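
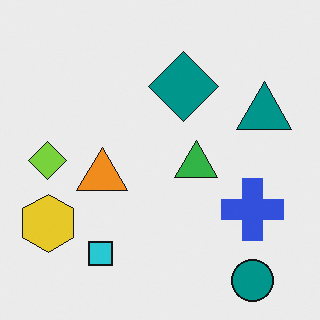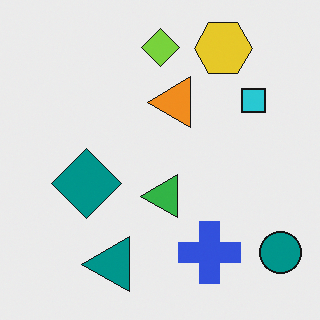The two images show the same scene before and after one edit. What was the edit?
The transformation is: transposed (reflected across the top-left ↔ bottom-right diagonal).

Shapes have swapped their row and column positions — what was in the top-right is now in the bottom-left — a diagonal reflection.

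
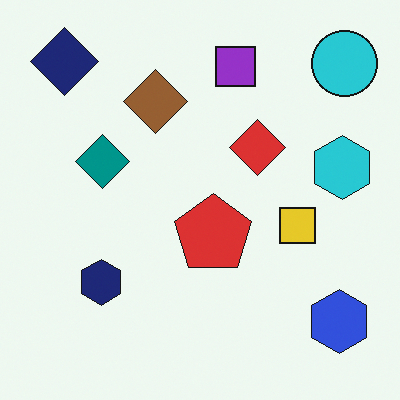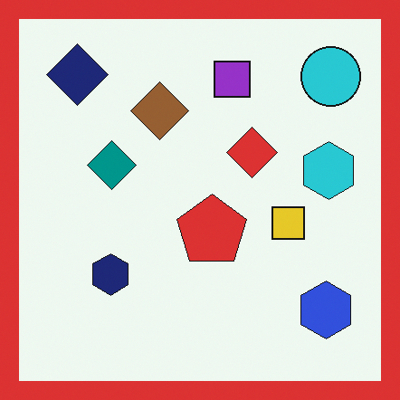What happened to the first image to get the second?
This is the original image framed with a red border.

A solid red frame runs around the edge of the second image, with the content slightly shrunk inside it.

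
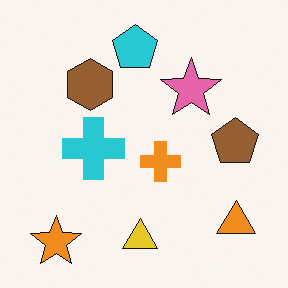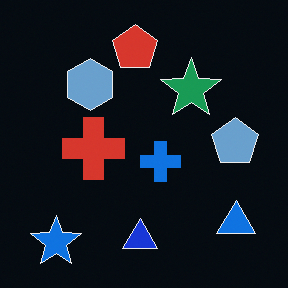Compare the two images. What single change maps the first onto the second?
The transformation is: color-inverted (negative).

The light background has become dark and every shape's color is its complement — a photographic negative.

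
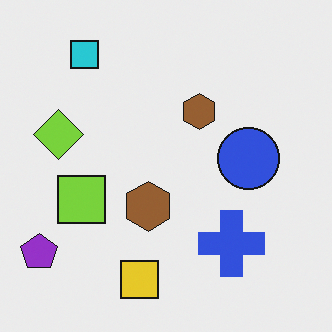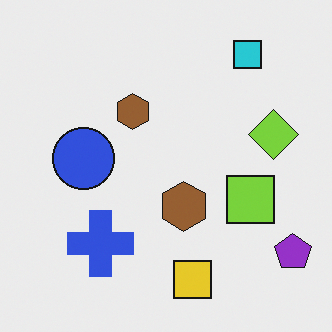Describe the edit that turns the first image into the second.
The second image is the first flipped horizontally (left ↔ right).

The purple pentagon is in the bottom-left of the first image and the bottom-right of the second — shapes on opposite sides of the vertical midline have swapped in a mirror flip.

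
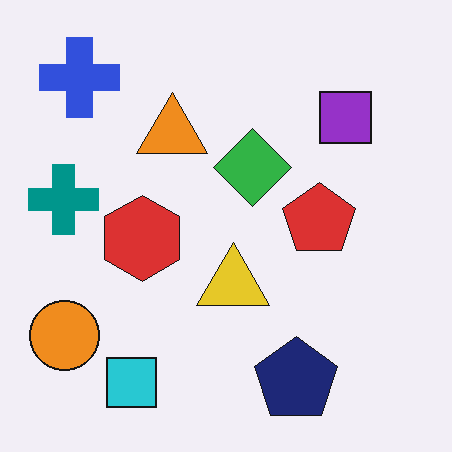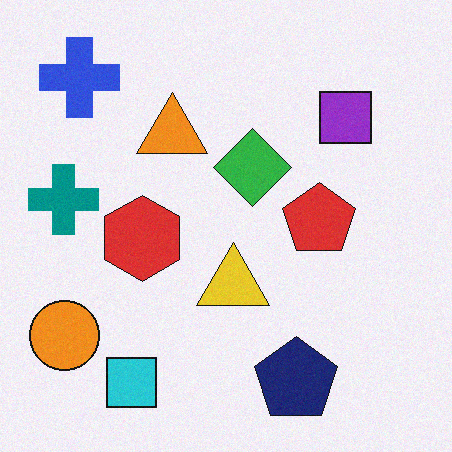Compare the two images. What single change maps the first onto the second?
The transformation is: degraded with a light layer of grain.

Random speckle covers the whole image, including the flat background.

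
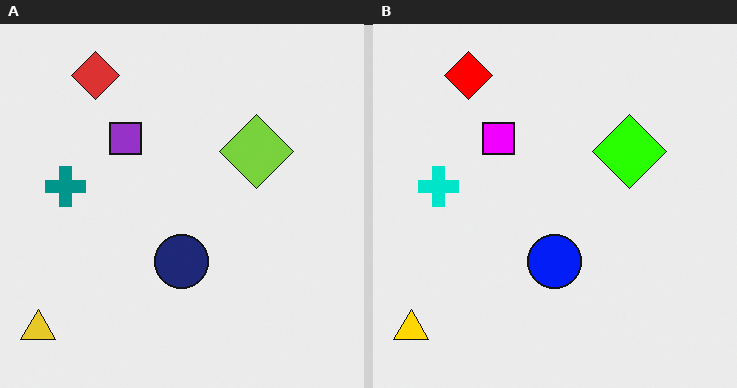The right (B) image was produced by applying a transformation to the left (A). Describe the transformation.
The right (B) image is the left (A) heavily oversaturated.

All colors are more vivid — a global saturation change.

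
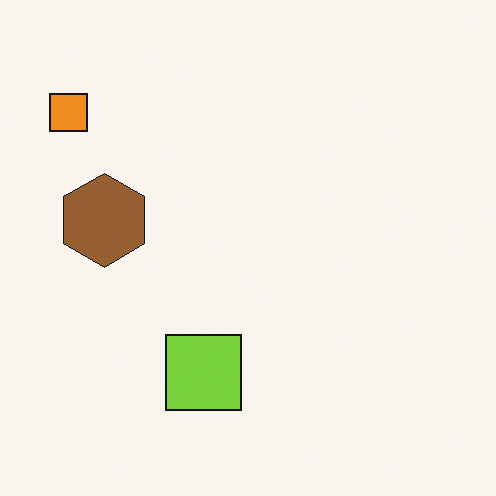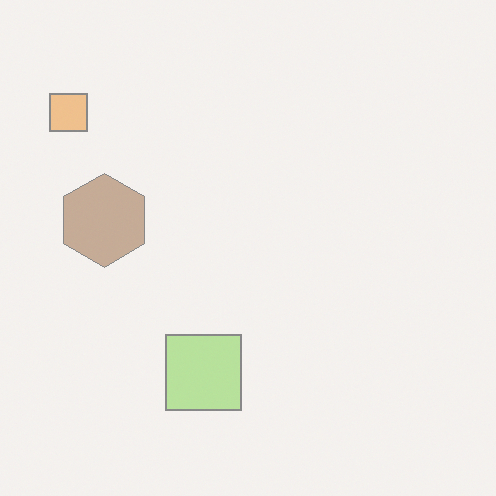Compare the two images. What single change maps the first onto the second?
It was given much lower contrast.

Tones are pushed toward mid-grey across the whole image — a global contrast change.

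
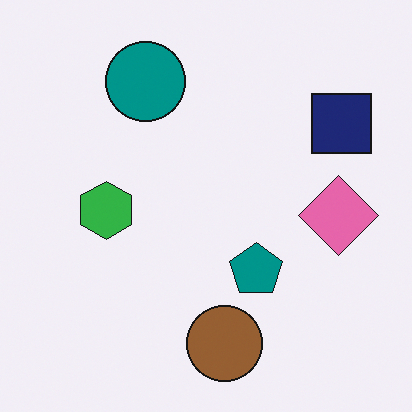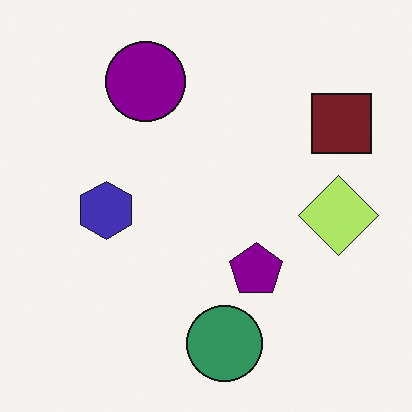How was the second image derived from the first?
It was hue-shifted by a moderate amount.

Every shape's color has rotated by the same amount around the hue wheel — a uniform hue shift.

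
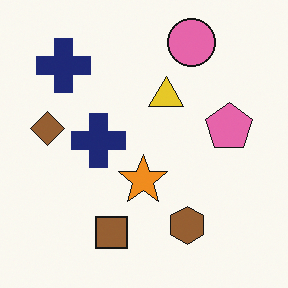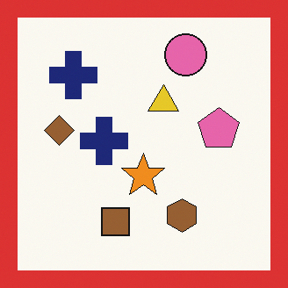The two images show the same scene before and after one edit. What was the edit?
The second image is the first framed with a red border.

A solid red frame runs around the edge of the second image, with the content slightly shrunk inside it.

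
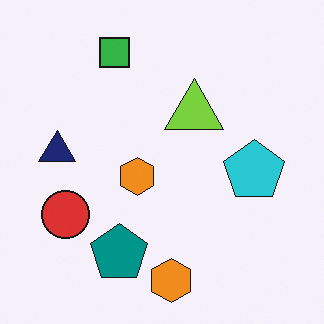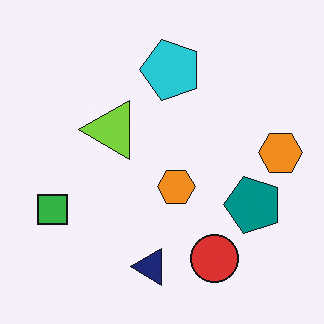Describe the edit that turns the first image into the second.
The transformation is: rotated 90° counter-clockwise.

The green square sits in the top of the first image and the left of the second — consistent with a whole-image 90° counter-clockwise rotation.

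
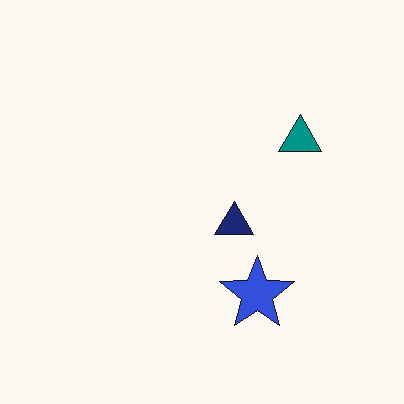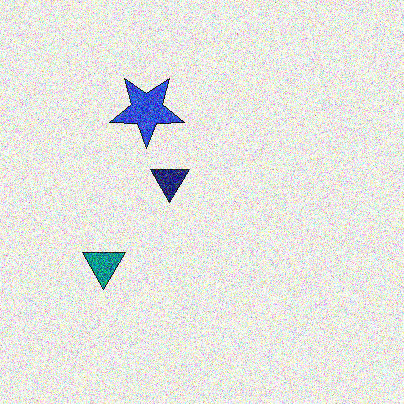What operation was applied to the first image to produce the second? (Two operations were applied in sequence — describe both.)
This is the original image rotated 180°, then degraded with heavy additive noise.

The teal triangle sits in the right of the first image and the left of the second — consistent with a whole-image 180° rotation. Random speckle covers the whole image, including the flat background.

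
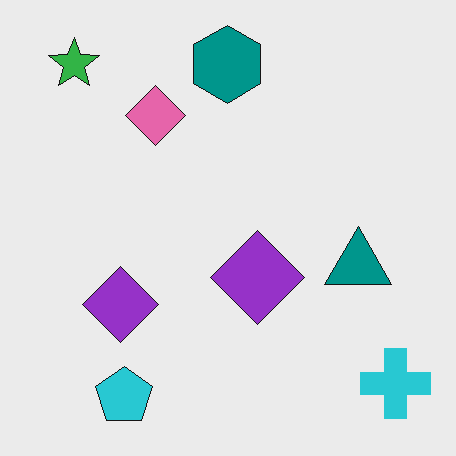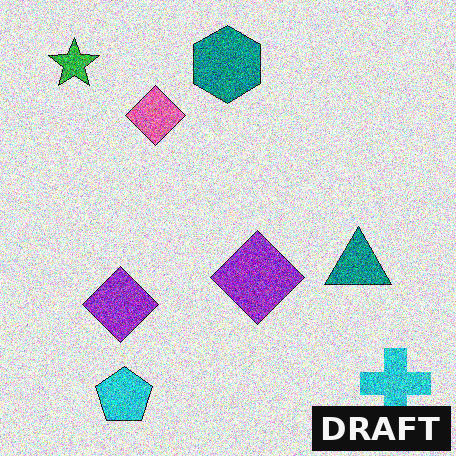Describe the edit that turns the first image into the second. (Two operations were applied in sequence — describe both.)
This is the original image degraded with strong gaussian noise, then watermarked with the text "DRAFT" in the lower-right corner.

Random speckle covers the whole image, including the flat background. A dark label reading "DRAFT" appears in the lower-right corner.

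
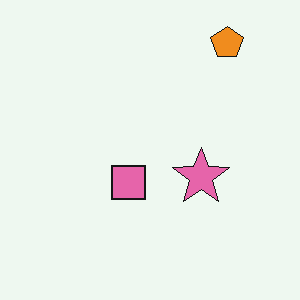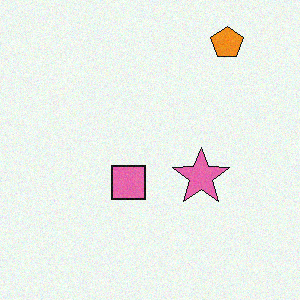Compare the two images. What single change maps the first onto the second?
The image was degraded with a light layer of grain.

Random speckle covers the whole image, including the flat background.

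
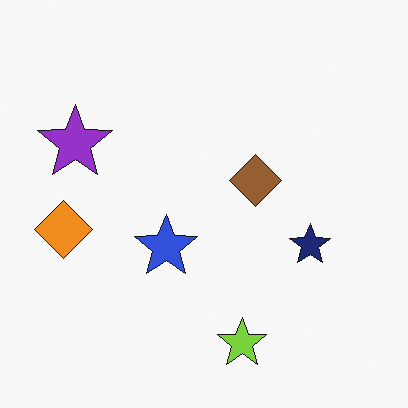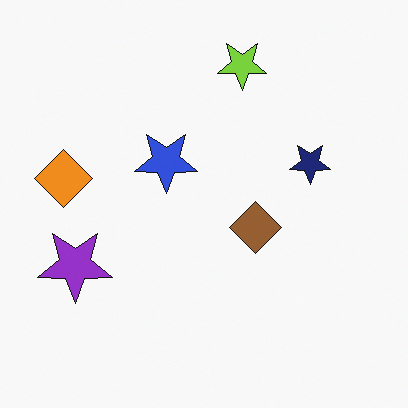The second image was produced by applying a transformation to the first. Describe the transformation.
Flipped vertically (top ↔ bottom).

The lime star is in the bottom of the first image and the top of the second — shapes on opposite sides of the horizontal midline have swapped in a mirror flip.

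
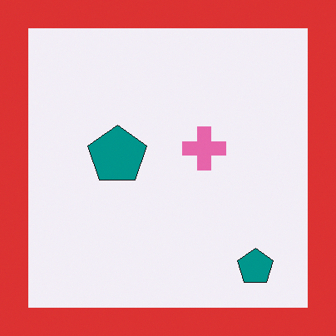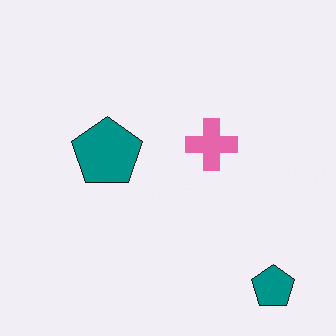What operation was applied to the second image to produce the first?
The first image is the second framed with a red border.

A solid red frame runs around the edge of the first image, with the content slightly shrunk inside it.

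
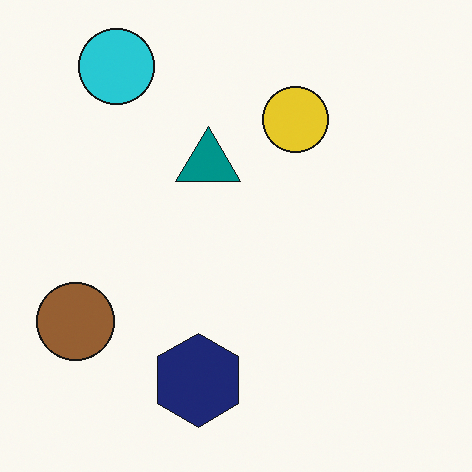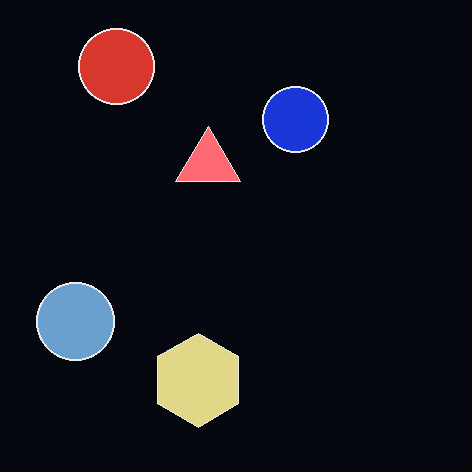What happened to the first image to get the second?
The image was color-inverted (negative).

The light background has become dark and every shape's color is its complement — a photographic negative.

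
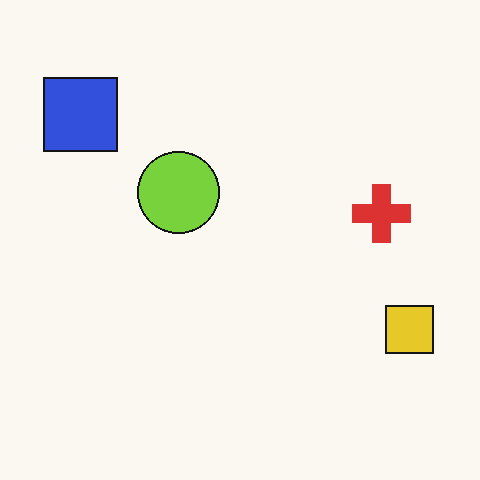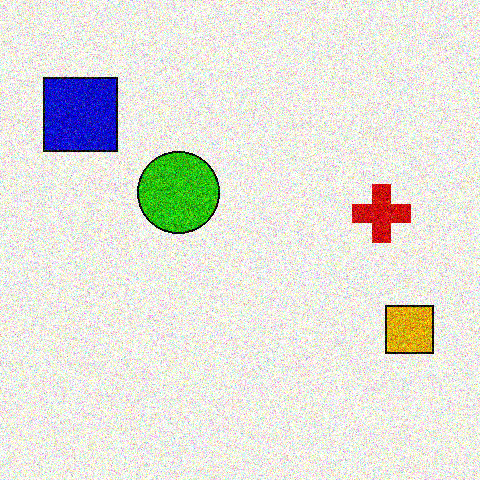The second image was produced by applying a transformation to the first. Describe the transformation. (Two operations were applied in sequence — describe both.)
It was given much higher contrast, then degraded with strong gaussian noise.

Tones are pushed away from mid-grey across the whole image — a global contrast change. Random speckle covers the whole image, including the flat background.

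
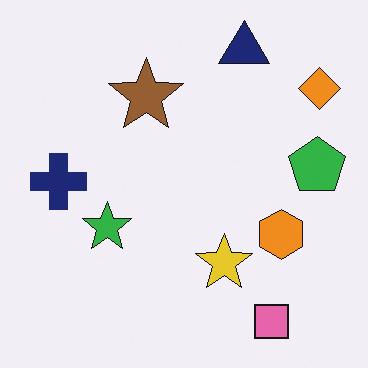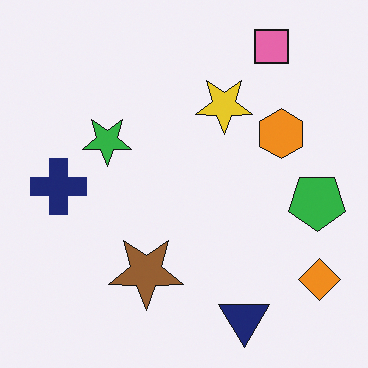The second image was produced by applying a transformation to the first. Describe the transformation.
It was flipped vertically (top ↔ bottom).

The pink square is in the bottom-right of the first image and the top-right of the second — shapes on opposite sides of the horizontal midline have swapped in a mirror flip.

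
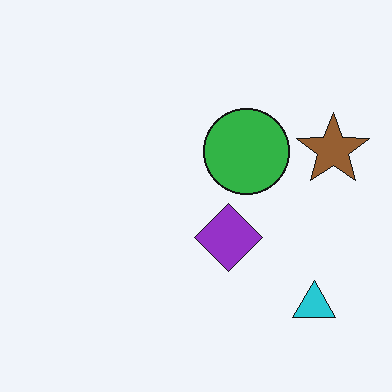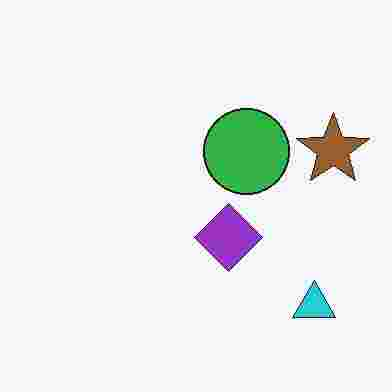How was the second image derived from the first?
The second image is the first heavily JPEG-compressed with obvious blocking artifacts.

Blocky 8×8 compression artifacts appear around shape edges and the flat background shows ringing — characteristic JPEG degradation.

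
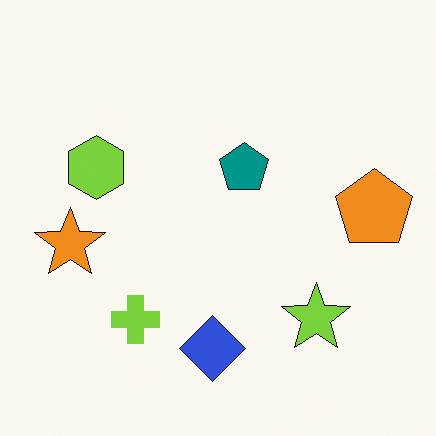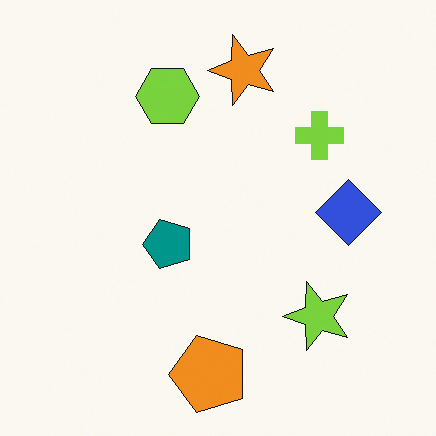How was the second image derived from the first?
This is the original image transposed (reflected across the top-left ↔ bottom-right diagonal).

Shapes have swapped their row and column positions — what was in the top-right is now in the bottom-left — a diagonal reflection.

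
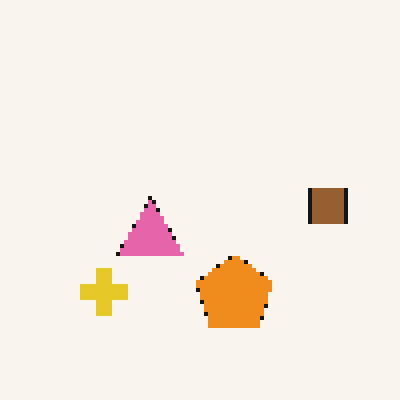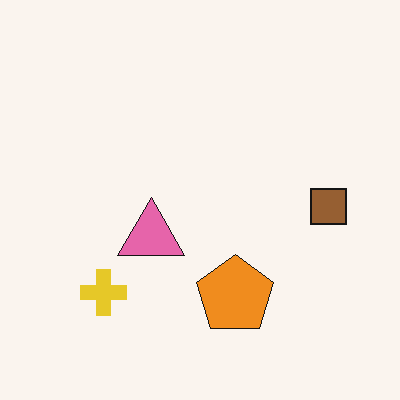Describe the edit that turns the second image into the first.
The transformation is: lightly pixelated (a mild mosaic effect).

Shapes are reduced to large square blocks; fine edges and outlines are lost — a downscale-then-upscale (mosaic) effect.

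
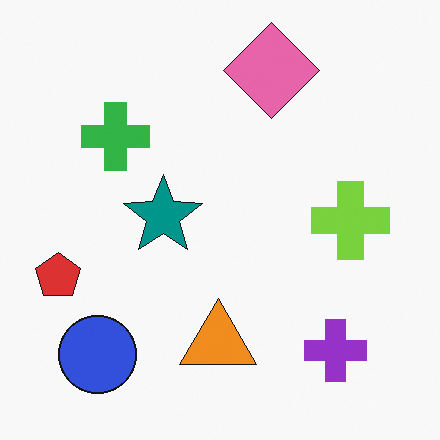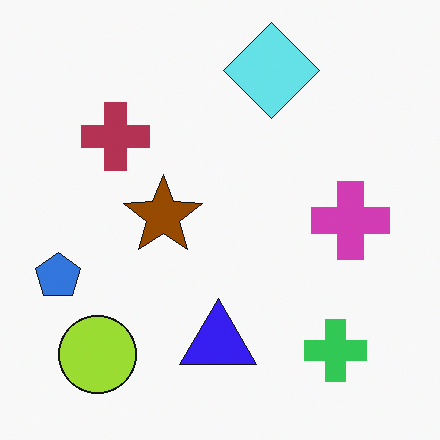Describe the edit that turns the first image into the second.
This is the original image hue-shifted through roughly half the color wheel.

Every shape's color has rotated by the same amount around the hue wheel — a uniform hue shift.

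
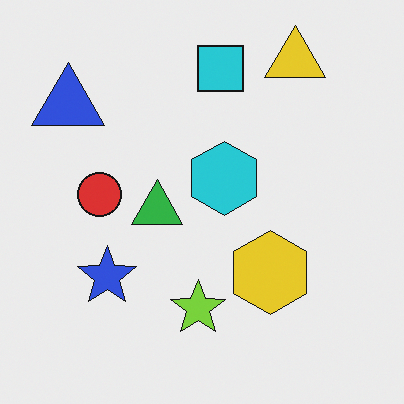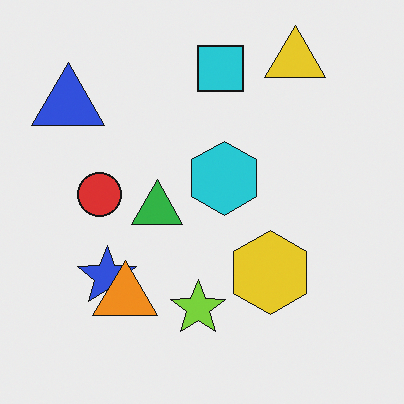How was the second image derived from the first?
It was overlaid with an additional orange triangle.

An orange triangle appears in the second image that is absent from the first.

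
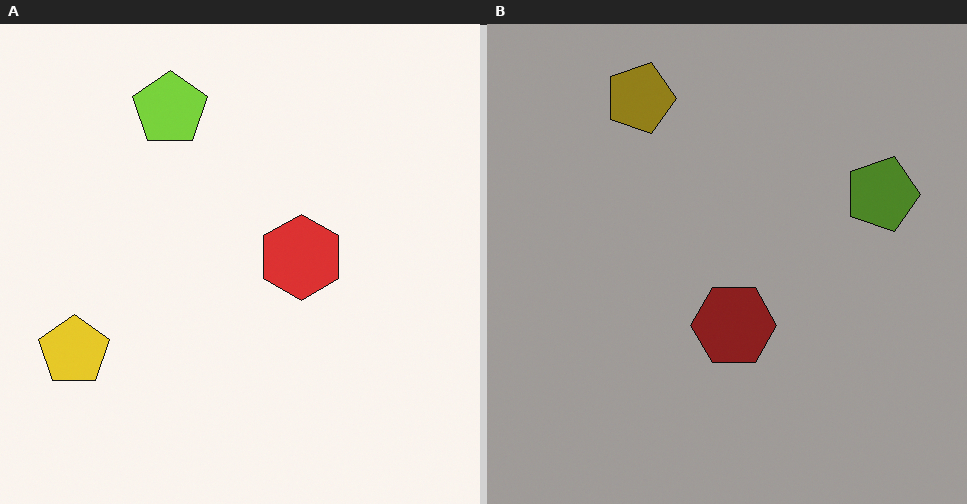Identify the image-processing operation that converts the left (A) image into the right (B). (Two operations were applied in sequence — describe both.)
This is the original image rotated 90° clockwise, then darkened a lot.

The yellow pentagon sits in the bottom-left of the left (A) image and the top-left of the right (B) — consistent with a whole-image 90° clockwise rotation. Every pixel — background and shapes alike — is uniformly darkened.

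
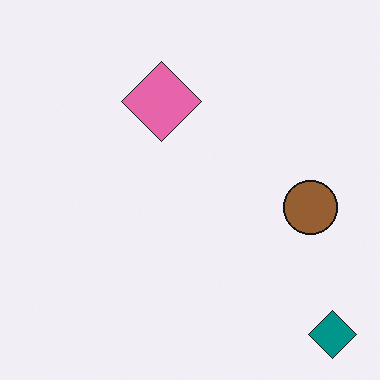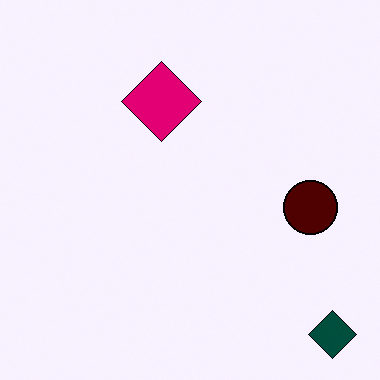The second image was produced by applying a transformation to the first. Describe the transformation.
This is the original image given much higher contrast.

Tones are pushed away from mid-grey across the whole image — a global contrast change.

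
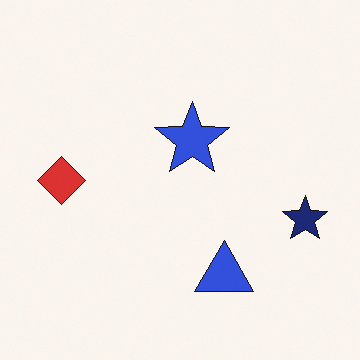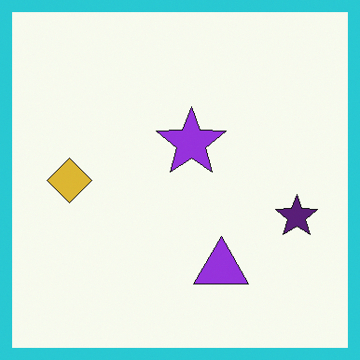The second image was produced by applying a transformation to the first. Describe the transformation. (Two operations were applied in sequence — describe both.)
The image was hue-shifted slightly, then framed with a cyan border.

Every shape's color has rotated by the same amount around the hue wheel — a uniform hue shift. A solid cyan frame runs around the edge of the second image, with the content slightly shrunk inside it.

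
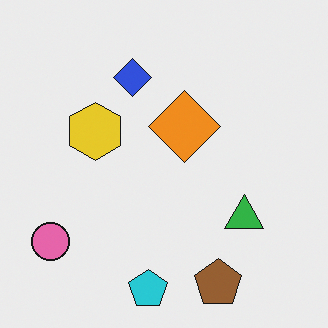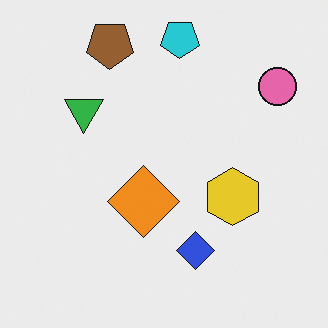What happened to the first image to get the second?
It was rotated 180°.

The pink circle sits in the bottom-left of the first image and the top-right of the second — consistent with a whole-image 180° rotation.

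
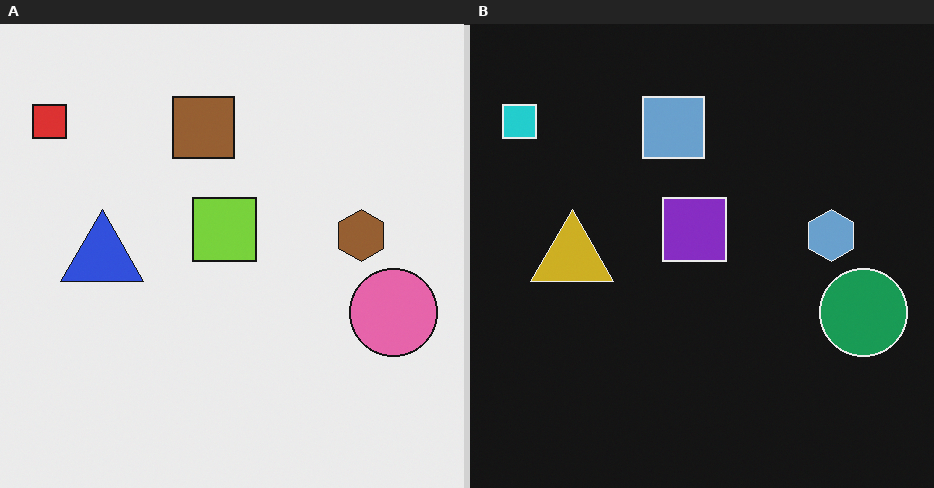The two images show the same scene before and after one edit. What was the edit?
The right (B) image is the left (A) color-inverted (negative).

The light background has become dark and every shape's color is its complement — a photographic negative.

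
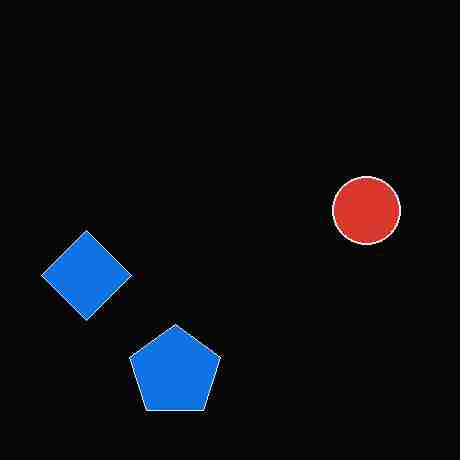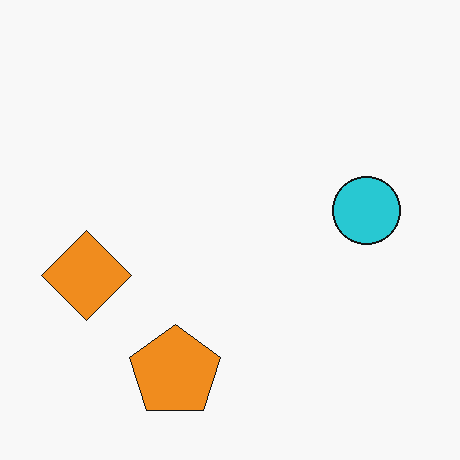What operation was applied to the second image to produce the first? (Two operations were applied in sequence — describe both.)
It was color-inverted (negative), then degraded with heavy JPEG compression.

The light background has become dark and every shape's color is its complement — a photographic negative. Blocky 8×8 compression artifacts appear around shape edges and the flat background shows ringing — characteristic JPEG degradation.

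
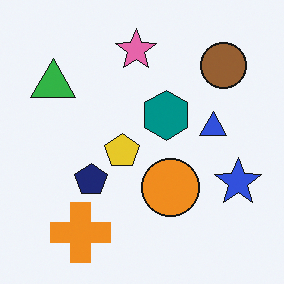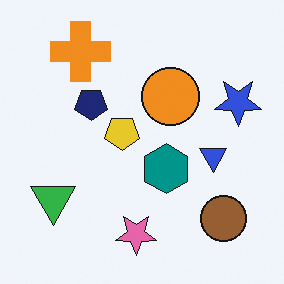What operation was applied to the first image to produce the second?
It was flipped vertically (top ↔ bottom).

The pink star is in the top of the first image and the bottom of the second — shapes on opposite sides of the horizontal midline have swapped in a mirror flip.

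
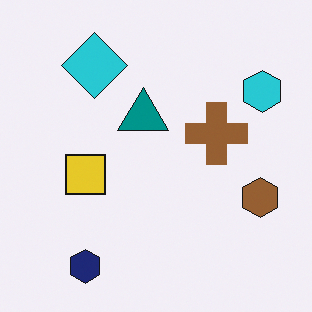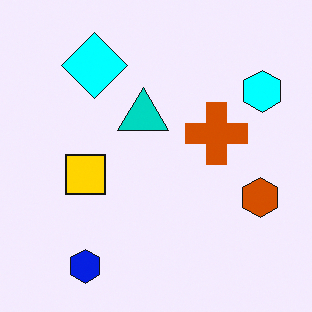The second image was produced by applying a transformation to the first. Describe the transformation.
The second image is the first made much more vivid (saturation change).

All colors are more vivid — a global saturation change.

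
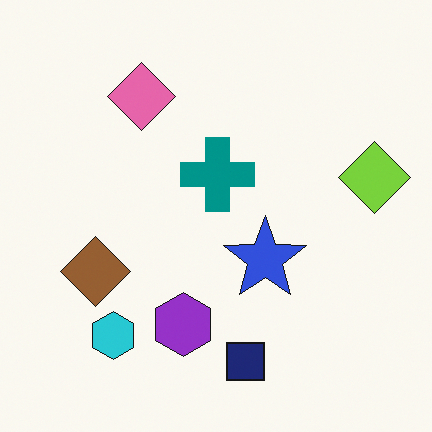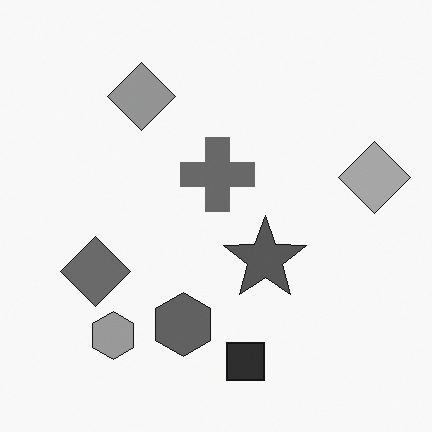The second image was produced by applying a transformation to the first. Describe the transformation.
The transformation is: converted to grayscale.

All color is removed — every shape is now a shade of grey.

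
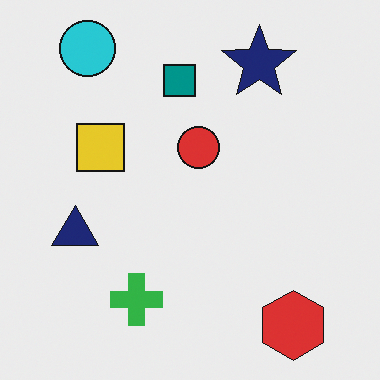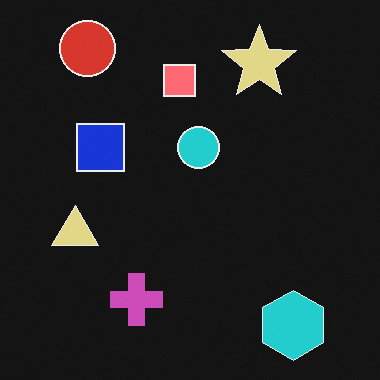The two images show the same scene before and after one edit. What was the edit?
The image was color-inverted (negative).

The light background has become dark and every shape's color is its complement — a photographic negative.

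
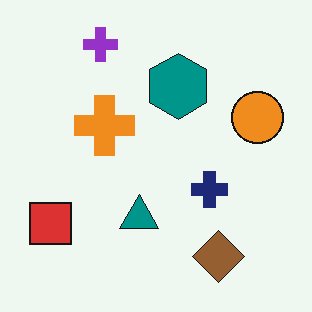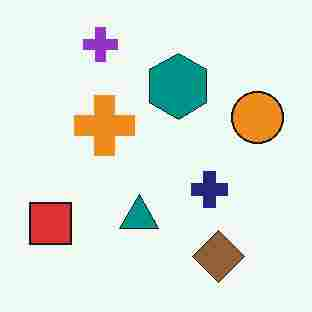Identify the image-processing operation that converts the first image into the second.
The image was heavily JPEG-compressed with obvious blocking artifacts.

Blocky 8×8 compression artifacts appear around shape edges and the flat background shows ringing — characteristic JPEG degradation.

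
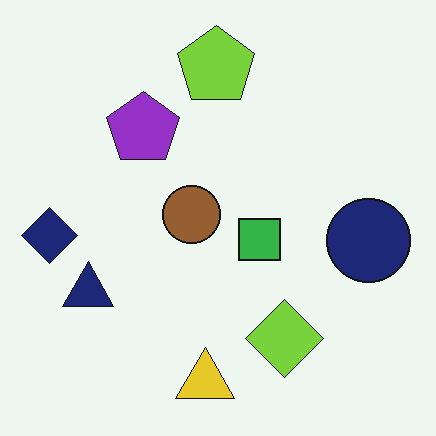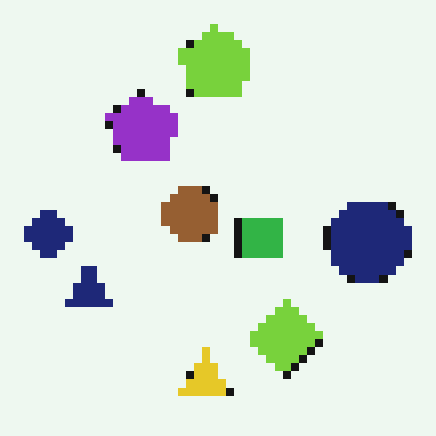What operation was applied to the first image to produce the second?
The image was moderately pixelated.

Shapes are reduced to large square blocks; fine edges and outlines are lost — a downscale-then-upscale (mosaic) effect.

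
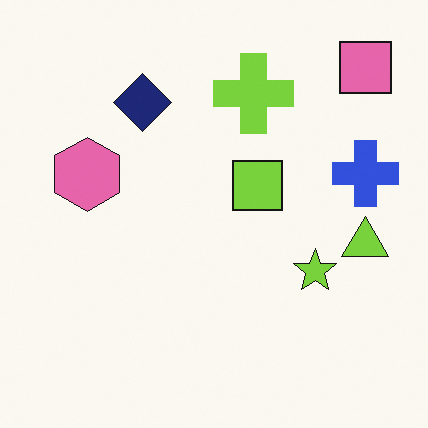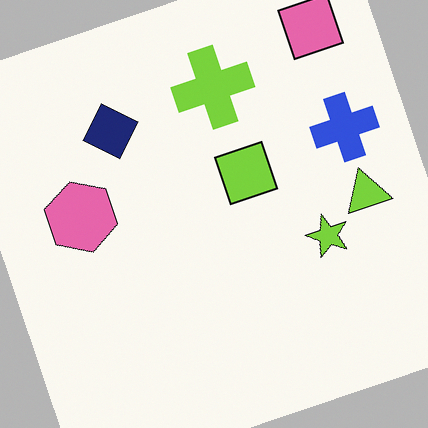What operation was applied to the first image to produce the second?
Rotated counter-clockwise by a clearly visible amount.

Every shape is tilted by the same angle and the image corners show triangular fill wedges — a whole-image rotation by a non-right angle.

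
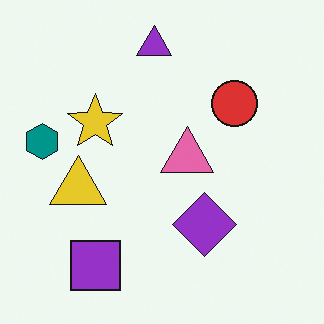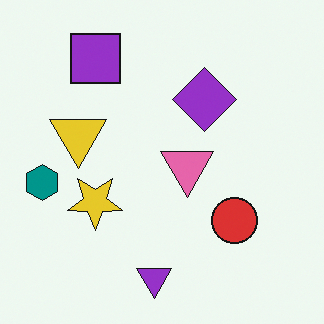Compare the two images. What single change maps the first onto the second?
The second image is the first flipped vertically (top ↔ bottom).

The purple triangle is in the top of the first image and the bottom of the second — shapes on opposite sides of the horizontal midline have swapped in a mirror flip.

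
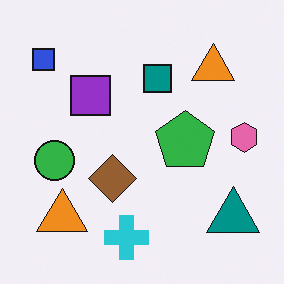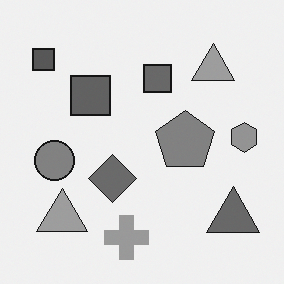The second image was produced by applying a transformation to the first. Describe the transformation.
The transformation is: converted to grayscale.

All color is removed — every shape is now a shade of grey.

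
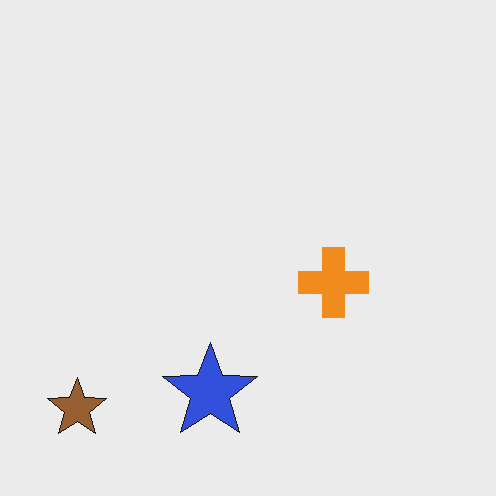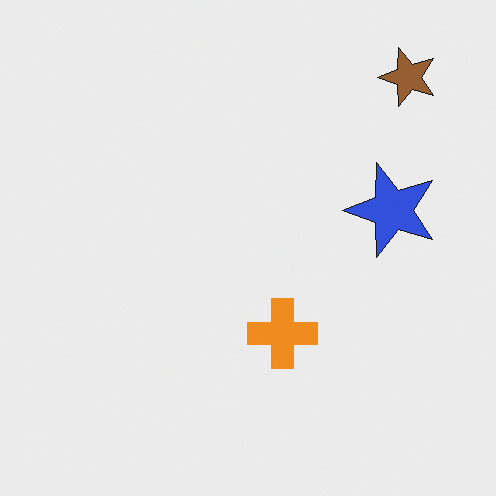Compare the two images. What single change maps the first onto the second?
Transposed (reflected across the top-left ↔ bottom-right diagonal).

Shapes have swapped their row and column positions — what was in the top-right is now in the bottom-left — a diagonal reflection.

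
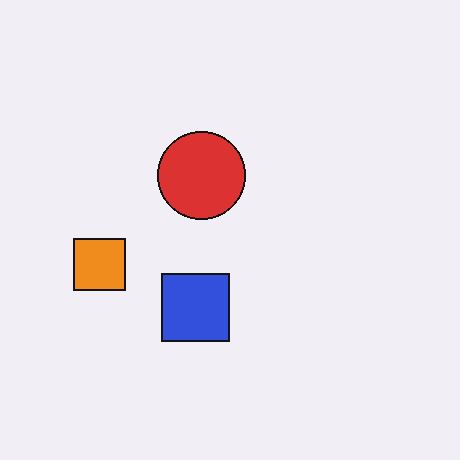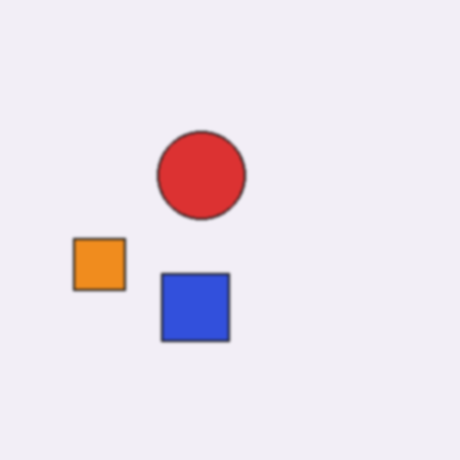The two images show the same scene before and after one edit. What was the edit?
The transformation is: lightly blurred.

Shape edges and outlines are uniformly softened across the whole image.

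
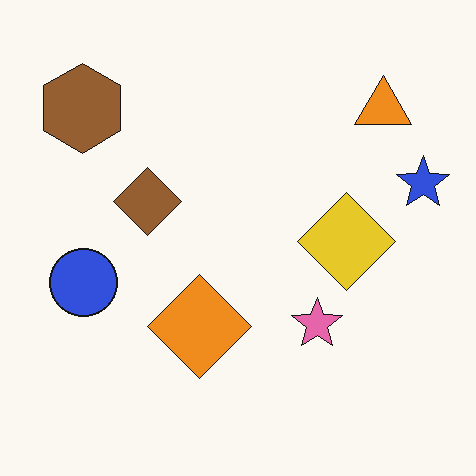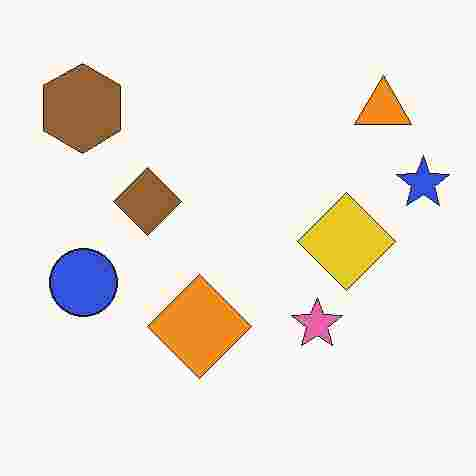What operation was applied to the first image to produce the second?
This is the original image heavily JPEG-compressed with obvious blocking artifacts.

Blocky 8×8 compression artifacts appear around shape edges and the flat background shows ringing — characteristic JPEG degradation.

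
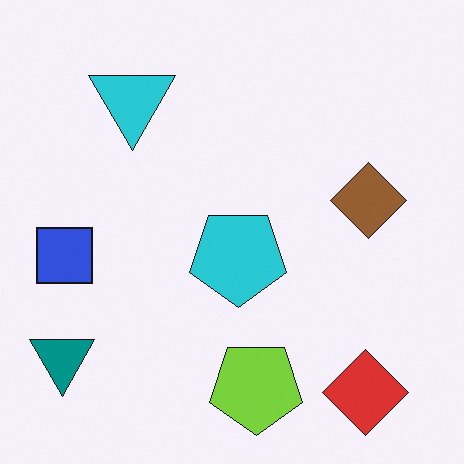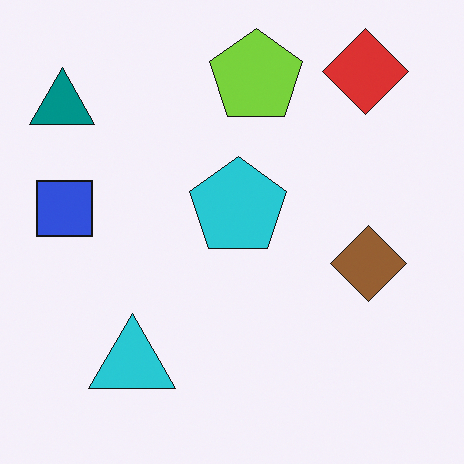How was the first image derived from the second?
The transformation is: flipped vertically (top ↔ bottom).

The red diamond is in the top-right of the second image and the bottom-right of the first — shapes on opposite sides of the horizontal midline have swapped in a mirror flip.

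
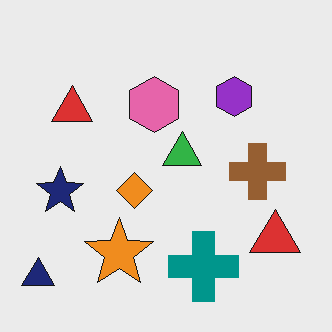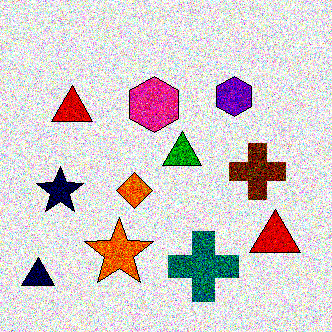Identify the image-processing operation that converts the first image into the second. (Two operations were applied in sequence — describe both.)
Degraded with a thick layer of grain, then boosted in contrast.

Random speckle covers the whole image, including the flat background. Tones are pushed away from mid-grey across the whole image — a global contrast change.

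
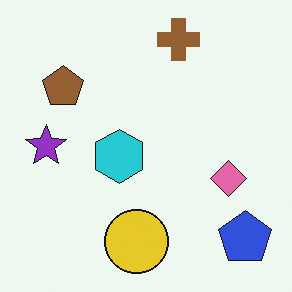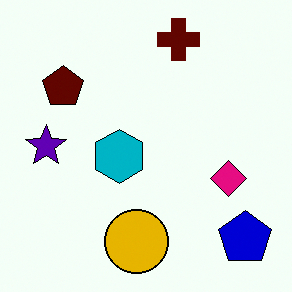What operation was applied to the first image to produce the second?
This is the original image boosted in contrast.

Tones are pushed away from mid-grey across the whole image — a global contrast change.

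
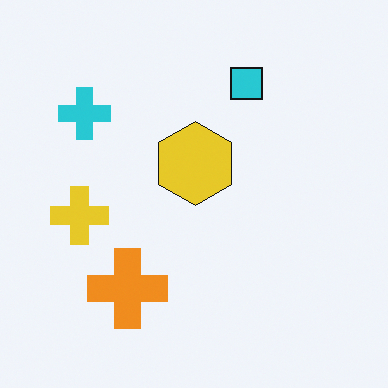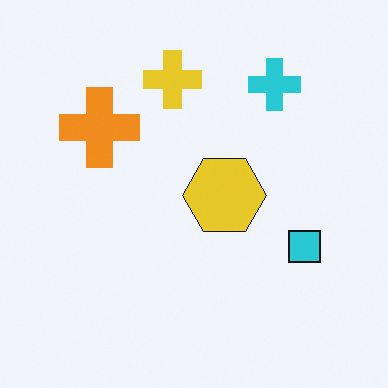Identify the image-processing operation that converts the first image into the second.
Rotated 90° clockwise.

The cyan cross sits in the top-left of the first image and the top-right of the second — consistent with a whole-image 90° clockwise rotation.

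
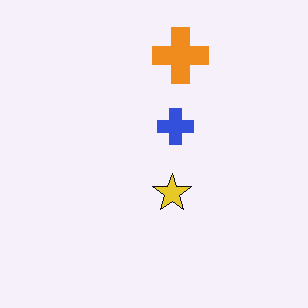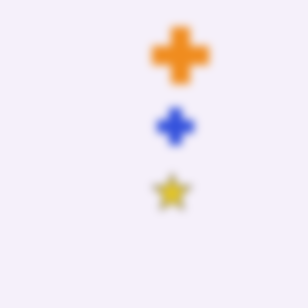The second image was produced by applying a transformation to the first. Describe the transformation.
Noticeably gaussian-blurred.

Shape edges and outlines are uniformly softened across the whole image.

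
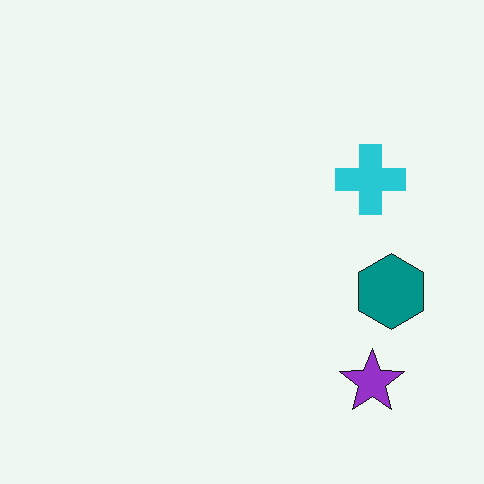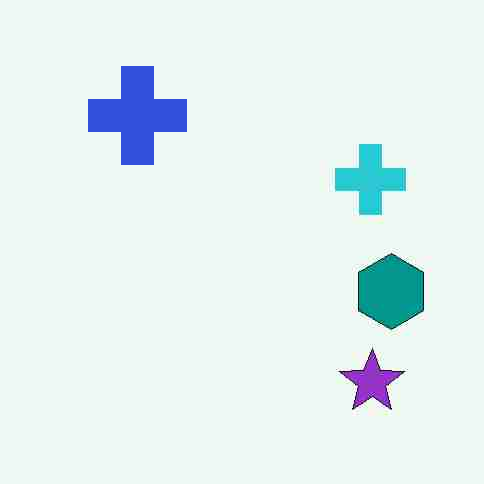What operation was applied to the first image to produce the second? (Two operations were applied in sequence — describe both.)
This is the original image degraded with heavy JPEG compression, then overlaid with an additional blue cross.

Blocky 8×8 compression artifacts appear around shape edges and the flat background shows ringing — characteristic JPEG degradation. A blue cross appears in the second image that is absent from the first.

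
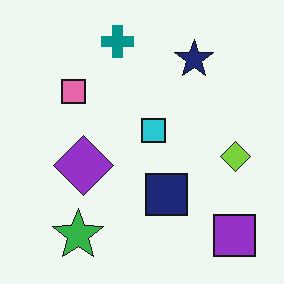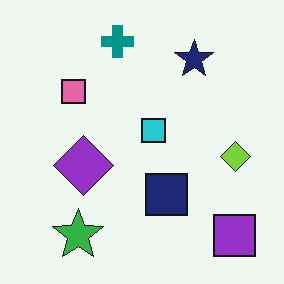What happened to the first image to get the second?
JPEG-compressed with visible artifacts.

Blocky 8×8 compression artifacts appear around shape edges and the flat background shows ringing — characteristic JPEG degradation.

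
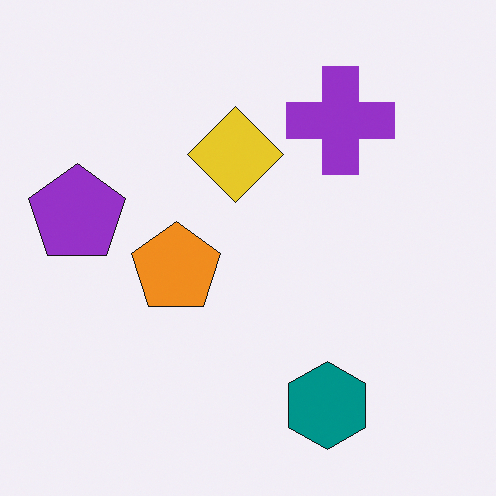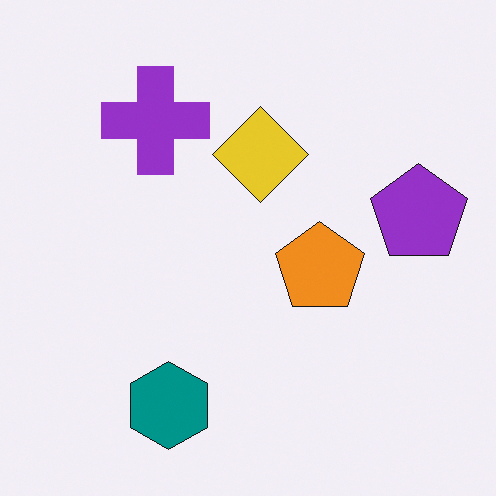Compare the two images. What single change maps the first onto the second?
This is the original image flipped horizontally (left ↔ right).

The purple pentagon is in the left of the first image and the right of the second — shapes on opposite sides of the vertical midline have swapped in a mirror flip.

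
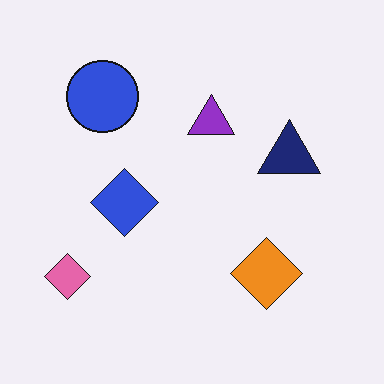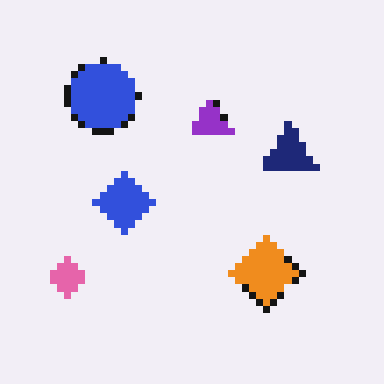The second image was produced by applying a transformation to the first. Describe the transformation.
The second image is the first pixelated into visible square blocks.

Shapes are reduced to large square blocks; fine edges and outlines are lost — a downscale-then-upscale (mosaic) effect.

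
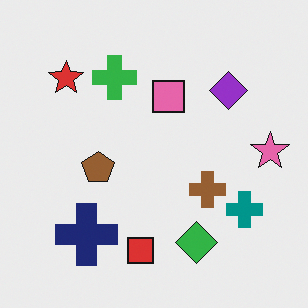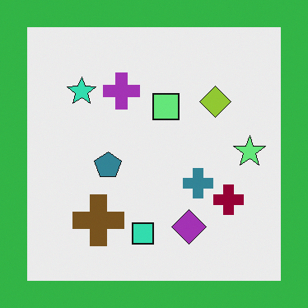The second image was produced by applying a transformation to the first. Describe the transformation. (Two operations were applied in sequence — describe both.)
Hue-shifted through roughly half the color wheel, then framed with a green border.

Every shape's color has rotated by the same amount around the hue wheel — a uniform hue shift. A solid green frame runs around the edge of the second image, with the content slightly shrunk inside it.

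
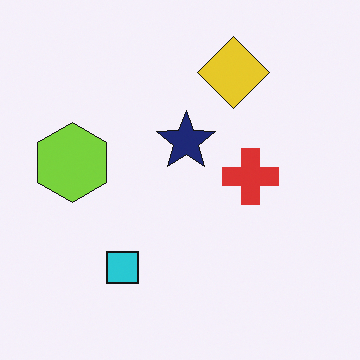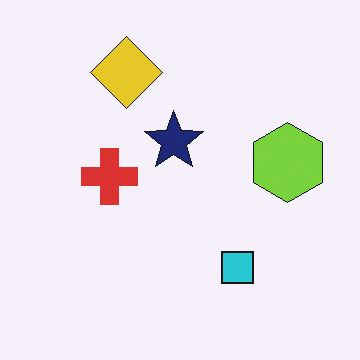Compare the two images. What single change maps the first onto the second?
The second image is the first flipped horizontally (left ↔ right).

The lime hexagon is in the left of the first image and the right of the second — shapes on opposite sides of the vertical midline have swapped in a mirror flip.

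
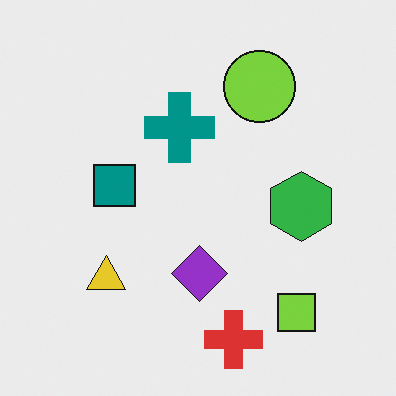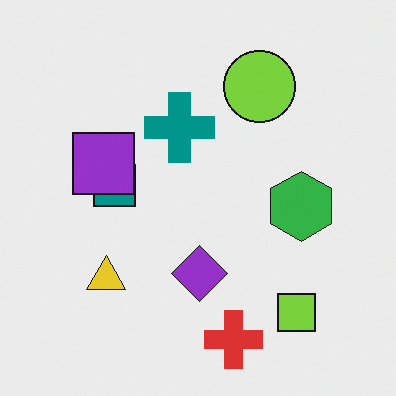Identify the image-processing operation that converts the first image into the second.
The second image is the first overlaid with an additional purple square.

A purple square appears in the second image that is absent from the first.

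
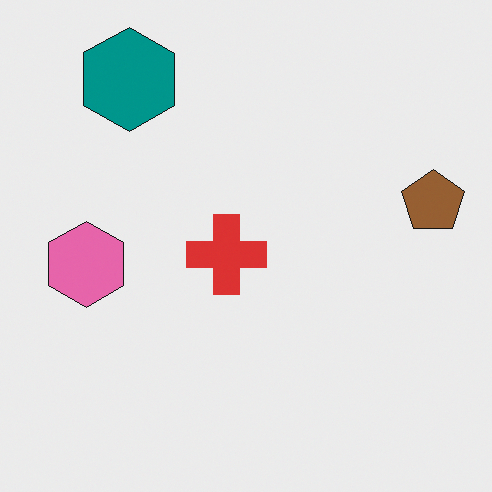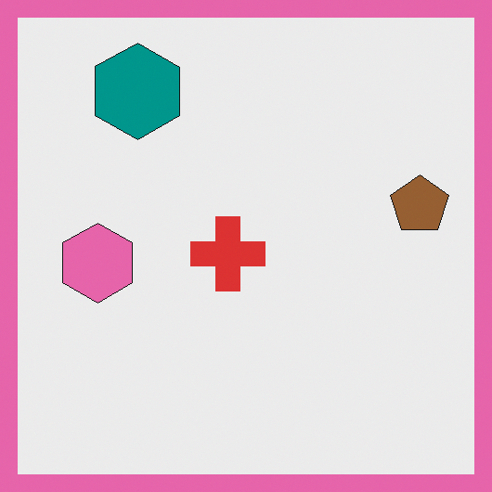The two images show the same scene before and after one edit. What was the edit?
Framed with a pink border.

A solid pink frame runs around the edge of the second image, with the content slightly shrunk inside it.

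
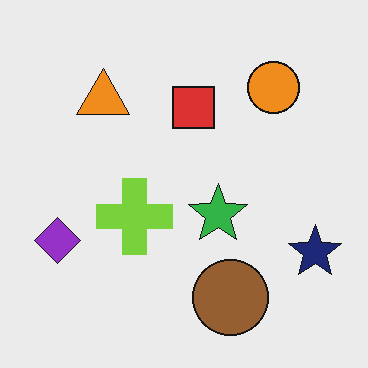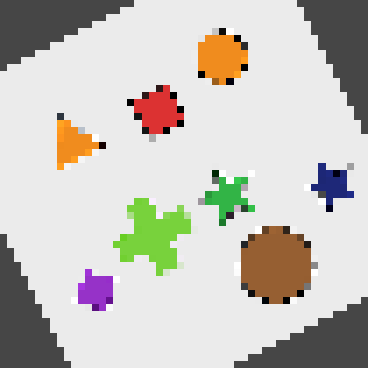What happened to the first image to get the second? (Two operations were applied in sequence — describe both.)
The transformation is: rotated counter-clockwise by a clearly visible amount, then moderately pixelated.

Every shape is tilted by the same angle and the image corners show triangular fill wedges — a whole-image rotation by a non-right angle. Shapes are reduced to large square blocks; fine edges and outlines are lost — a downscale-then-upscale (mosaic) effect.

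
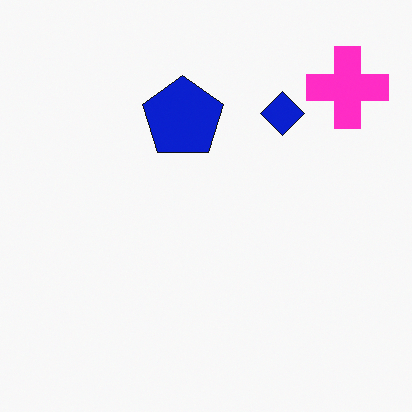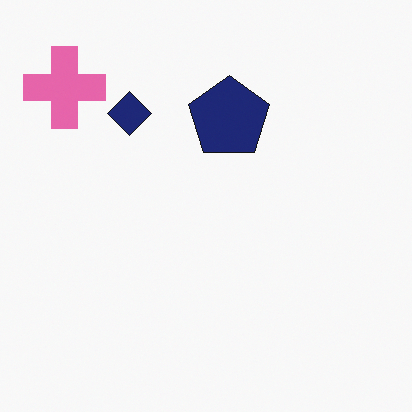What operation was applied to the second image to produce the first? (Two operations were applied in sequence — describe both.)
The transformation is: heavily oversaturated, then flipped horizontally (left ↔ right).

All colors are more vivid — a global saturation change. The pink cross is in the top-left of the second image and the top-right of the first — shapes on opposite sides of the vertical midline have swapped in a mirror flip.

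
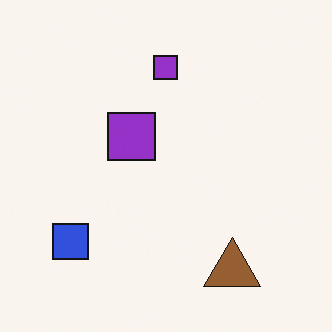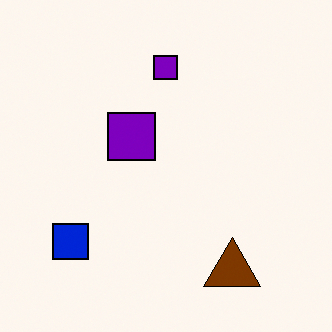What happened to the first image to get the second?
Given slightly increased contrast.

Tones are pushed away from mid-grey across the whole image — a global contrast change.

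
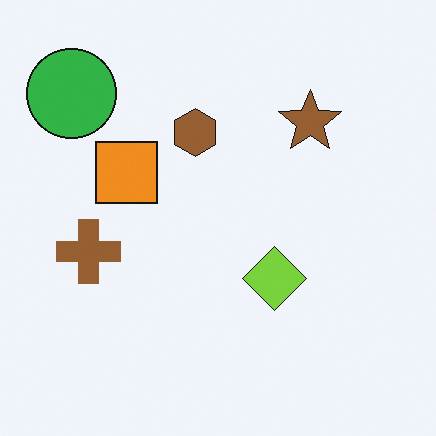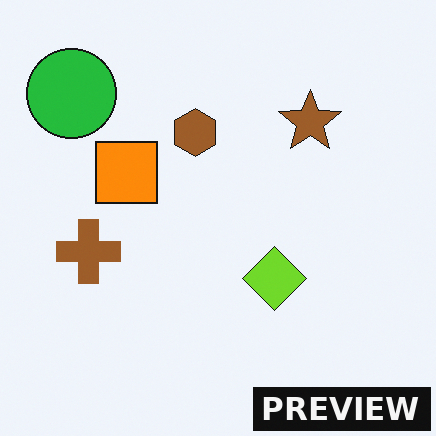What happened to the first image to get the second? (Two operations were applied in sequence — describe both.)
Slightly oversaturated, then watermarked with the text "PREVIEW" in the lower-right corner.

All colors are more vivid — a global saturation change. A dark label reading "PREVIEW" appears in the lower-right corner.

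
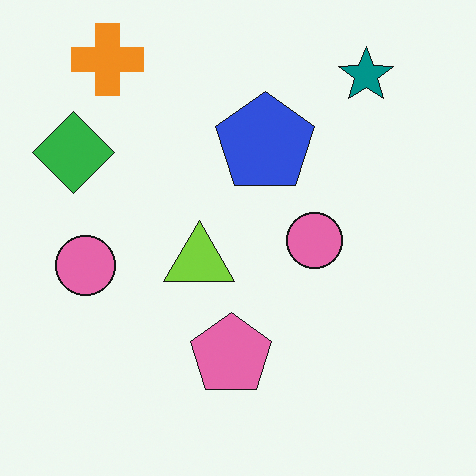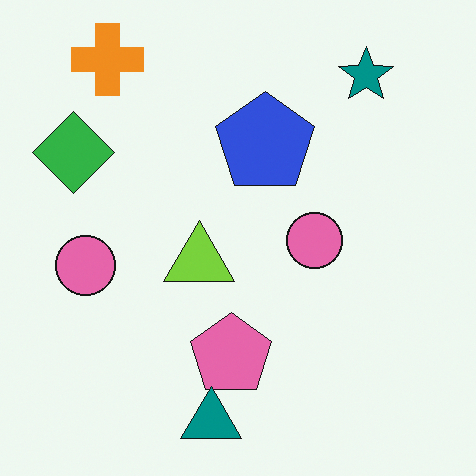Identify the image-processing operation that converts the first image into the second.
It was overlaid with an additional teal triangle.

A teal triangle appears in the second image that is absent from the first.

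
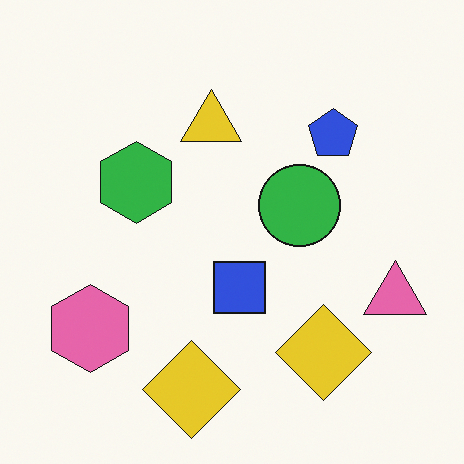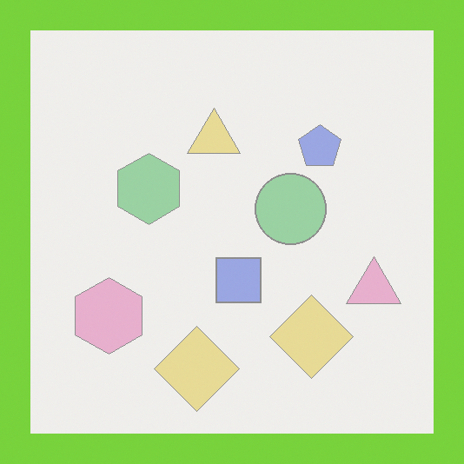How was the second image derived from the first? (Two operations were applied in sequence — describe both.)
The image was given much lower contrast, then framed with a lime border.

Tones are pushed toward mid-grey across the whole image — a global contrast change. A solid lime frame runs around the edge of the second image, with the content slightly shrunk inside it.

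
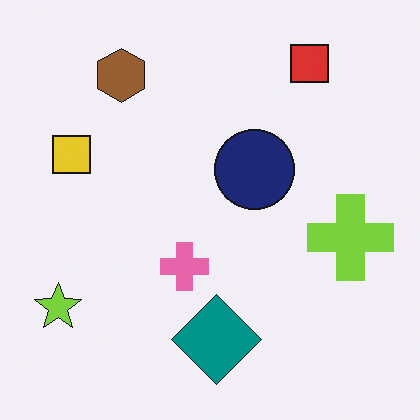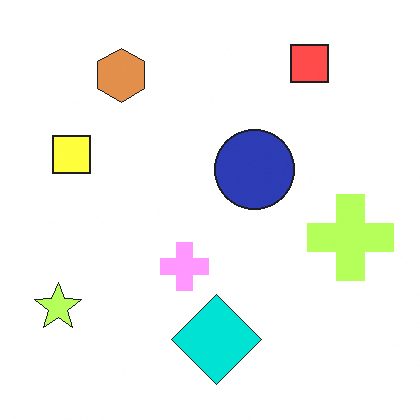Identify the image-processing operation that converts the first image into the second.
It was substantially brightened.

Every pixel — background and shapes alike — is uniformly brightened.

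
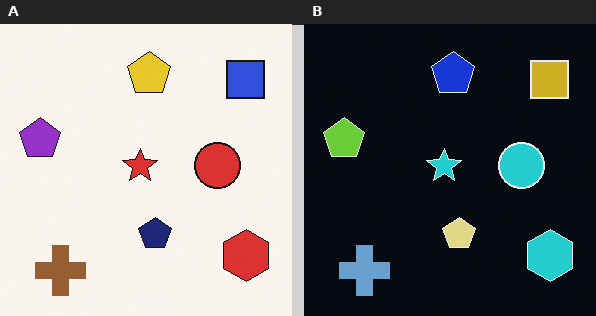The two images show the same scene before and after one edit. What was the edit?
The image was color-inverted (negative).

The light background has become dark and every shape's color is its complement — a photographic negative.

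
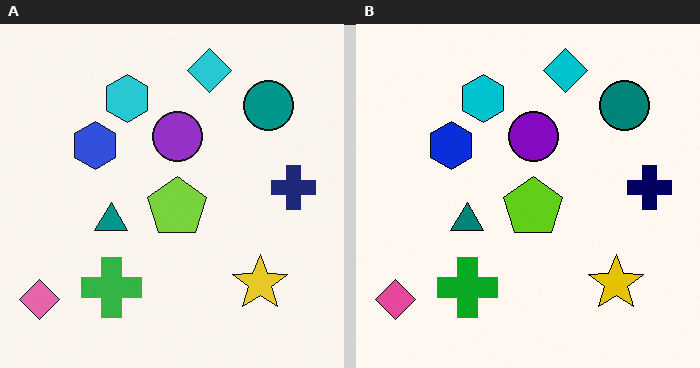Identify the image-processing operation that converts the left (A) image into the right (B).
The right (B) image is the left (A) given slightly increased contrast.

Tones are pushed away from mid-grey across the whole image — a global contrast change.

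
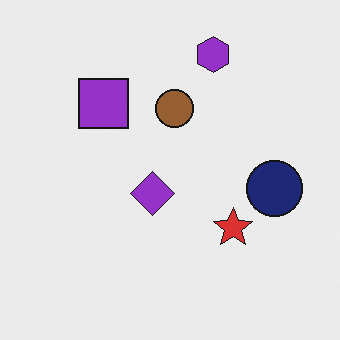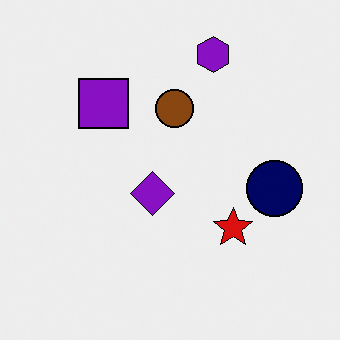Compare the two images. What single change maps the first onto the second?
The image was given slightly increased contrast.

Tones are pushed away from mid-grey across the whole image — a global contrast change.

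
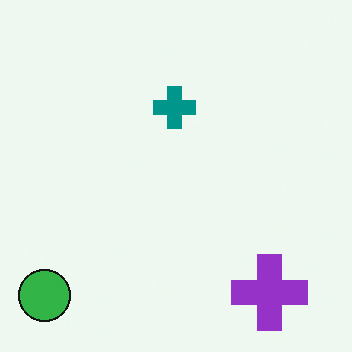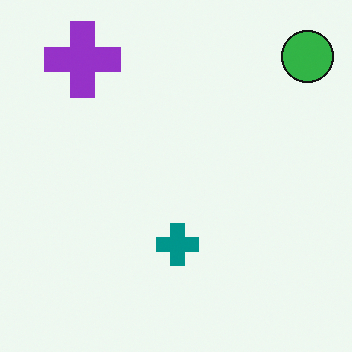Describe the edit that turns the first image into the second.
It was rotated 180°.

The green circle sits in the bottom-left of the first image and the top-right of the second — consistent with a whole-image 180° rotation.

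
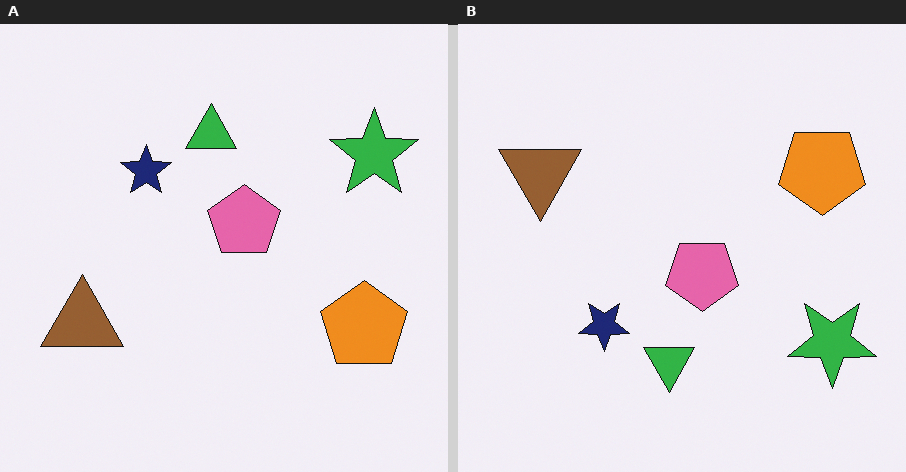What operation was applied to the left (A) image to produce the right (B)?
The transformation is: flipped vertically (top ↔ bottom).

The green triangle is in the top of the left (A) image and the bottom of the right (B) — shapes on opposite sides of the horizontal midline have swapped in a mirror flip.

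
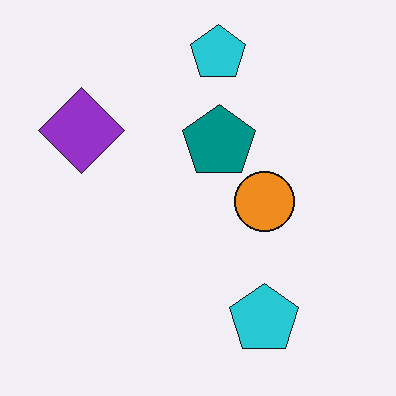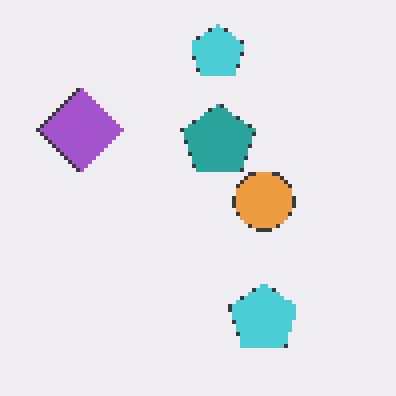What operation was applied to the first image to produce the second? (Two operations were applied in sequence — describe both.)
The second image is the first given slightly reduced contrast, then mildly pixelated.

Tones are pushed toward mid-grey across the whole image — a global contrast change. Shapes are reduced to large square blocks; fine edges and outlines are lost — a downscale-then-upscale (mosaic) effect.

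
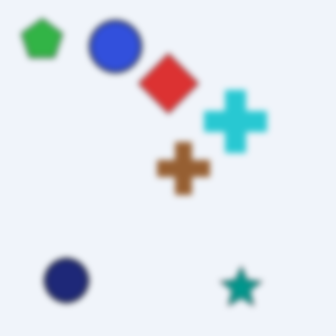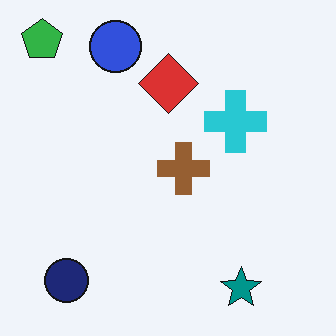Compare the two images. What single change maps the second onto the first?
The image was moderately blurred.

Shape edges and outlines are uniformly softened across the whole image.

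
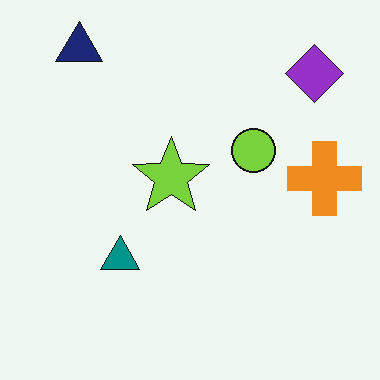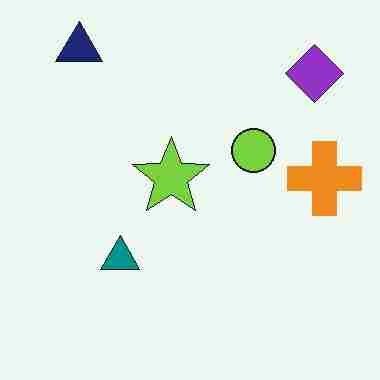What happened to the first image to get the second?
Degraded with heavy JPEG compression.

Blocky 8×8 compression artifacts appear around shape edges and the flat background shows ringing — characteristic JPEG degradation.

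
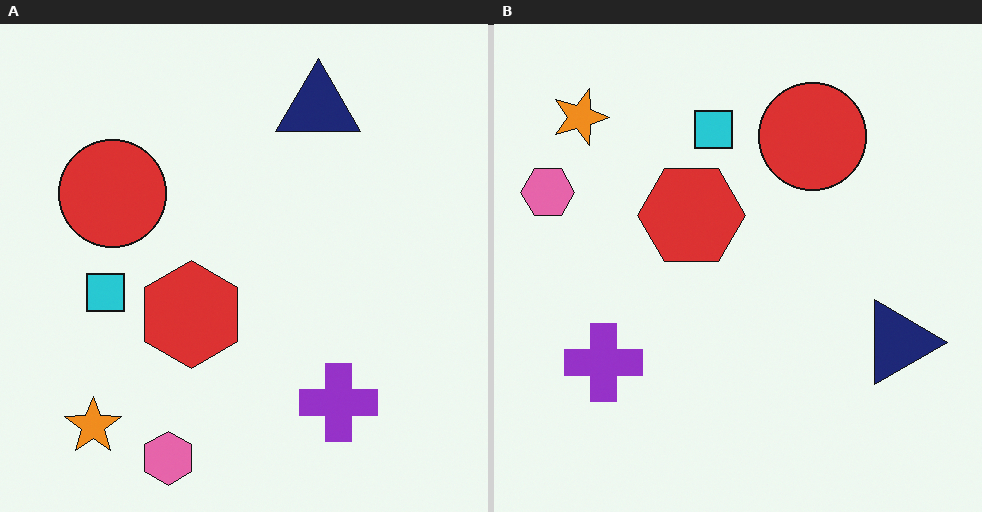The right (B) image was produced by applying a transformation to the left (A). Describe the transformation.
The transformation is: rotated 90° clockwise.

The orange star sits in the bottom-left of the left (A) image and the top-left of the right (B) — consistent with a whole-image 90° clockwise rotation.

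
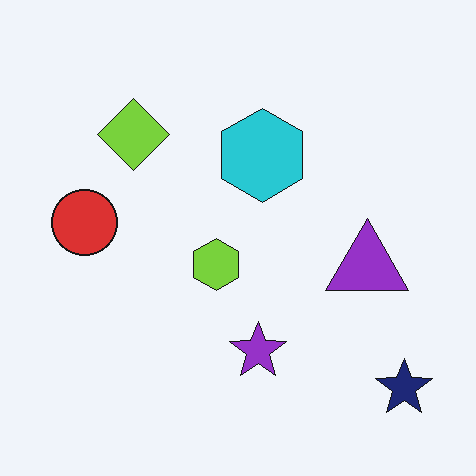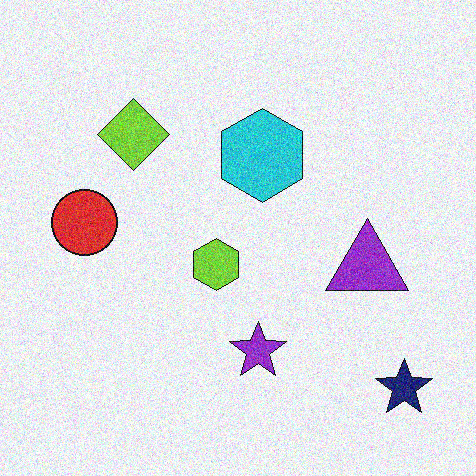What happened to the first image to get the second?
The second image is the first degraded with visible gaussian noise.

Random speckle covers the whole image, including the flat background.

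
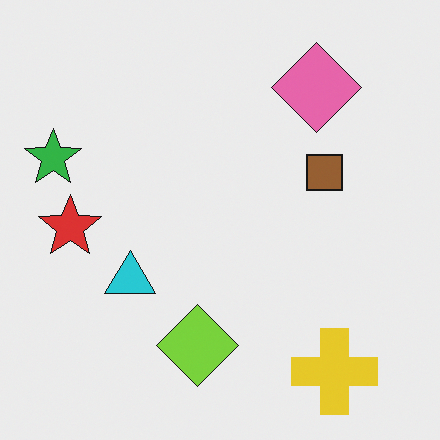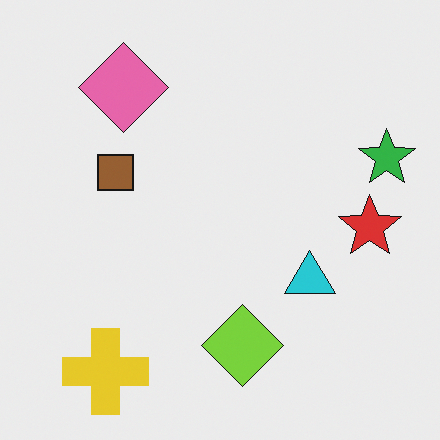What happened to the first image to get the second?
The second image is the first flipped horizontally (left ↔ right).

The green star is in the left of the first image and the right of the second — shapes on opposite sides of the vertical midline have swapped in a mirror flip.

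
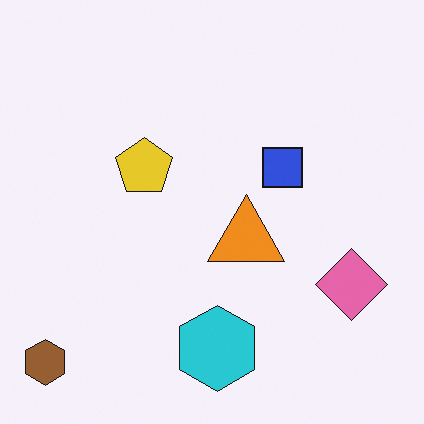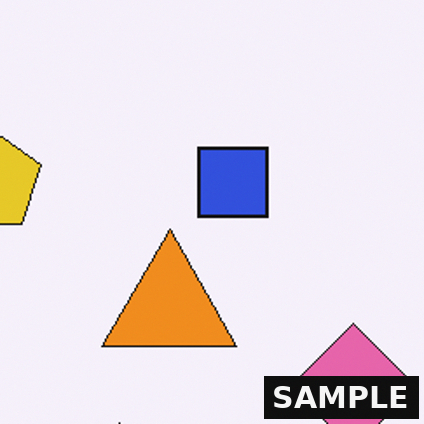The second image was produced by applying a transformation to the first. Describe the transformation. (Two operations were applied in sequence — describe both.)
This is the original image cropped tightly and scaled back up, then watermarked with the text "SAMPLE" in the lower-right corner.

The visible shapes are larger and the field of view is narrower; shapes near the original edges may be partly or wholly outside the frame — a crop-and-rescale. A dark label reading "SAMPLE" appears in the lower-right corner.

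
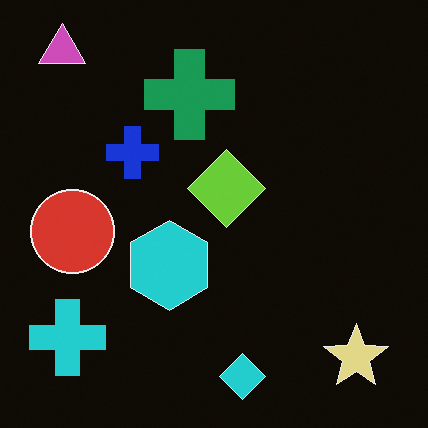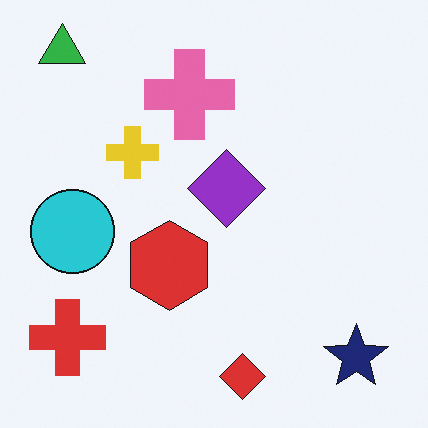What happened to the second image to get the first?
The first image is the second color-inverted (negative).

The light background has become dark and every shape's color is its complement — a photographic negative.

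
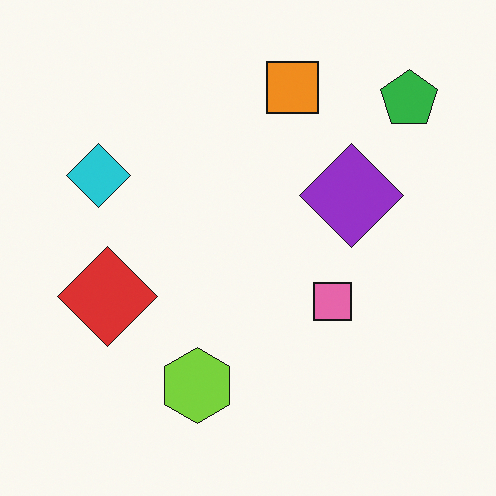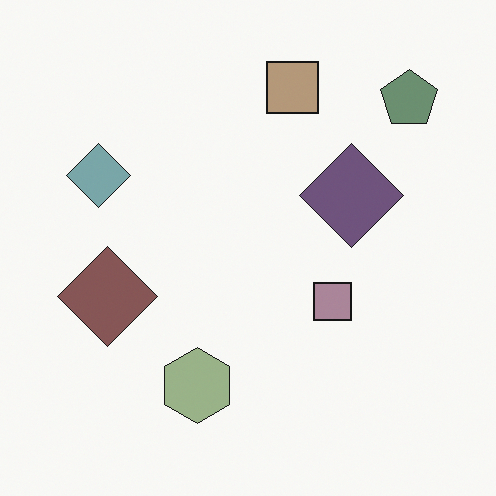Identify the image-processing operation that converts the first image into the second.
This is the original image heavily desaturated.

All colors are more muted and greyish — a global saturation change.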